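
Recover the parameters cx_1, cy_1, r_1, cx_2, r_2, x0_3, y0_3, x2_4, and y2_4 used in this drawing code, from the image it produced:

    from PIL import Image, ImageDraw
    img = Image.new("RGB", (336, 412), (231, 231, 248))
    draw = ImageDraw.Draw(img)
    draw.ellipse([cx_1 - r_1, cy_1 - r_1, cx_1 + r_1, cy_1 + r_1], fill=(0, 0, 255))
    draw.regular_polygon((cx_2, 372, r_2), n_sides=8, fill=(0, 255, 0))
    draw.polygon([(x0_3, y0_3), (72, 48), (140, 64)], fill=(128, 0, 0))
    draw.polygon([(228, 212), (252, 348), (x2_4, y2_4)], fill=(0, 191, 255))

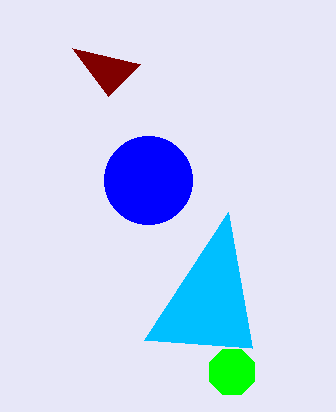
cx_1 = 148
cy_1 = 180
r_1 = 44
cx_2 = 232
r_2 = 24
x0_3 = 108
y0_3 = 96
x2_4 = 144
y2_4 = 340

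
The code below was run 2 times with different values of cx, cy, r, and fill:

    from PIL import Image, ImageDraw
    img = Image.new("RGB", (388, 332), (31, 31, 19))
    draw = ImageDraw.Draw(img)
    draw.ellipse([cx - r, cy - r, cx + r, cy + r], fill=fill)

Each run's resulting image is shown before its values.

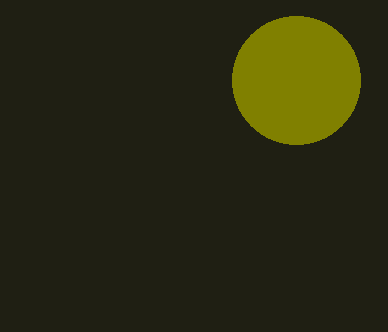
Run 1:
cx = 296, cy = 80, r = 64, fill = 'olive'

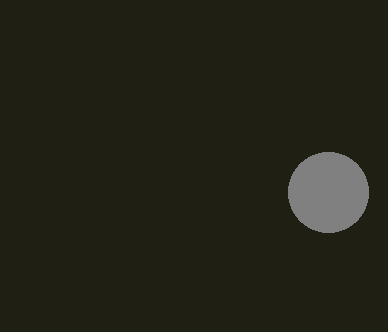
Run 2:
cx = 328, cy = 192, r = 40, fill = 'gray'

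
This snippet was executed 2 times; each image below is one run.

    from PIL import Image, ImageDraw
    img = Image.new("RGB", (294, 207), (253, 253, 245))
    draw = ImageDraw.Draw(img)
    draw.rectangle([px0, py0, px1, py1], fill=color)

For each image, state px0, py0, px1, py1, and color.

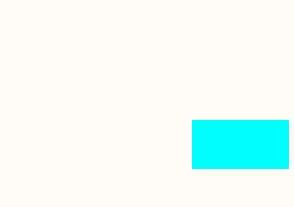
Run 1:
px0 = 192
py0 = 120
px1 = 288
py1 = 168
color = 'cyan'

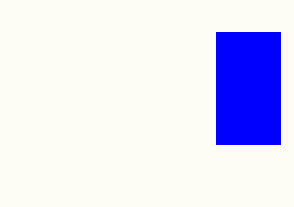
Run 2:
px0 = 216; py0 = 32; px1 = 280; py1 = 144; color = 'blue'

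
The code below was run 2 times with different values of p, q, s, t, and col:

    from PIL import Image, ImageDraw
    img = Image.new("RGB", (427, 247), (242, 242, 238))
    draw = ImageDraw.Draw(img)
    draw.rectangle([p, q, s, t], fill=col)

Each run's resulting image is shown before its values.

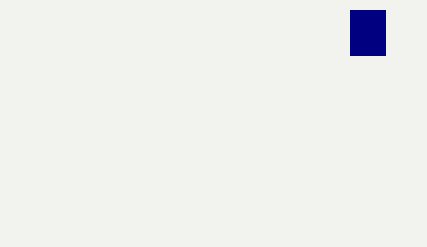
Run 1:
p = 350; q = 10; s = 385; t = 55; col = 'navy'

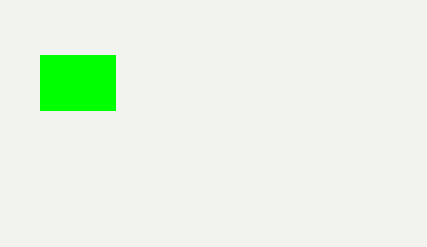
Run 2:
p = 40, q = 55, s = 115, t = 110, col = 'lime'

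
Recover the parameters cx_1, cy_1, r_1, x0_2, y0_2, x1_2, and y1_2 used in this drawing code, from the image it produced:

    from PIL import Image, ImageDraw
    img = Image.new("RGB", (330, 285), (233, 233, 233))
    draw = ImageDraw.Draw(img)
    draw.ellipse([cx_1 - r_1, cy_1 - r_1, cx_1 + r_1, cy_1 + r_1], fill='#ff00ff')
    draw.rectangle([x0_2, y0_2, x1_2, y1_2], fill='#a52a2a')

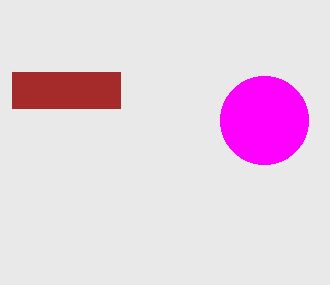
cx_1 = 264; cy_1 = 120; r_1 = 44; x0_2 = 12; y0_2 = 72; x1_2 = 120; y1_2 = 108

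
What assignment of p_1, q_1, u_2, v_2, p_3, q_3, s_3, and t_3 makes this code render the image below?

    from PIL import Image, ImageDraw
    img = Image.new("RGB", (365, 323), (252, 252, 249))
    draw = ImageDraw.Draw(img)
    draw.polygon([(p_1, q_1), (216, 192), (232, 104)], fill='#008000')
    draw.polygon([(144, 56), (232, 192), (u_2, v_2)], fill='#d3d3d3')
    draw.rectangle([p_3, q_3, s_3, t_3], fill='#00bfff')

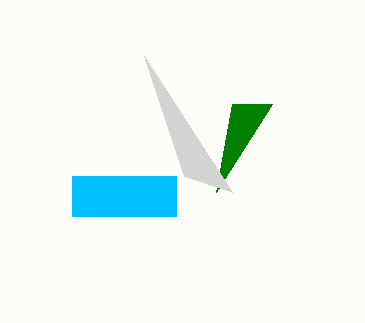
p_1 = 272
q_1 = 104
u_2 = 184
v_2 = 176
p_3 = 72
q_3 = 176
s_3 = 176
t_3 = 216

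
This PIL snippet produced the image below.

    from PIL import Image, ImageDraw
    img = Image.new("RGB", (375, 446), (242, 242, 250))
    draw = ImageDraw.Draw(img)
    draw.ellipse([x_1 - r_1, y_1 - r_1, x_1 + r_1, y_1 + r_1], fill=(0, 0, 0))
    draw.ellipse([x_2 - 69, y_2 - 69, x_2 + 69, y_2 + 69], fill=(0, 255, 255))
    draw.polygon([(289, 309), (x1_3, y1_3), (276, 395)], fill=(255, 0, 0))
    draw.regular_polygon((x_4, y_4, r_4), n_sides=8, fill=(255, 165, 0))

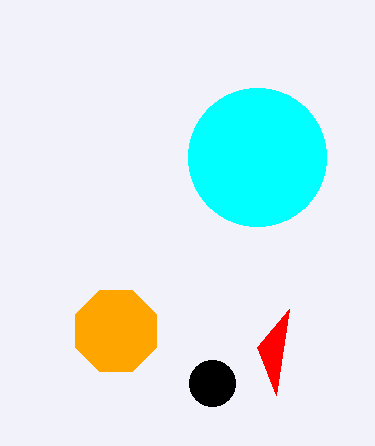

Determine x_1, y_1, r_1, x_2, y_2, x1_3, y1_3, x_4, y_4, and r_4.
x_1 = 212
y_1 = 383
r_1 = 23
x_2 = 257
y_2 = 157
x1_3 = 257
y1_3 = 347
x_4 = 116
y_4 = 331
r_4 = 44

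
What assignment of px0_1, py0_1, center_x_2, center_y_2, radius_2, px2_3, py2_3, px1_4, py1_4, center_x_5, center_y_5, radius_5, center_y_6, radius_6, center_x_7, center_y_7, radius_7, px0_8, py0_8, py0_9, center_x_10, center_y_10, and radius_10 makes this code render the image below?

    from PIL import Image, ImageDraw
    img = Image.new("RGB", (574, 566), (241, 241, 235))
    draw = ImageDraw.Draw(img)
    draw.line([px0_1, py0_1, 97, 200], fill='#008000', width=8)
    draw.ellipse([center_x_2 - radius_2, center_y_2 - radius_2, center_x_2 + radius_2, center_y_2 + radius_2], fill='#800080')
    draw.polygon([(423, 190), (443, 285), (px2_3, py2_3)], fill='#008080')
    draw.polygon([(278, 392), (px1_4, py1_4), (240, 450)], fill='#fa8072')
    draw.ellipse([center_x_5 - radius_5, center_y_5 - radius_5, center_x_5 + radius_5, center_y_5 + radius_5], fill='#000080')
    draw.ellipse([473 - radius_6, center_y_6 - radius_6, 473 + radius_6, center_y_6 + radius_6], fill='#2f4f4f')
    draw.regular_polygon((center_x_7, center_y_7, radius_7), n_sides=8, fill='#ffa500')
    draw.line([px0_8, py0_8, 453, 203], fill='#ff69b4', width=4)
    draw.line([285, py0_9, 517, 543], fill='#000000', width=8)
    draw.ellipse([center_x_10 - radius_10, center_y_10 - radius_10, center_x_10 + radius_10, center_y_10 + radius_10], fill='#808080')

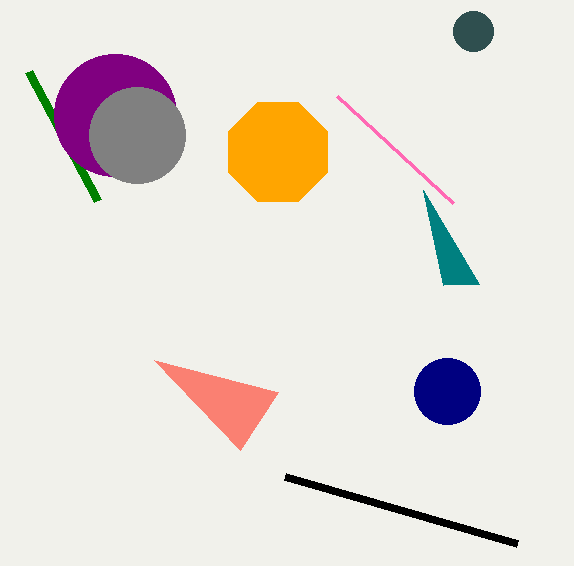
px0_1 = 28; py0_1 = 71; center_x_2 = 115; center_y_2 = 115; radius_2 = 61; px2_3 = 479; py2_3 = 284; px1_4 = 154; py1_4 = 360; center_x_5 = 447; center_y_5 = 391; radius_5 = 33; center_y_6 = 31; radius_6 = 20; center_x_7 = 278; center_y_7 = 152; radius_7 = 54; px0_8 = 337; py0_8 = 96; py0_9 = 476; center_x_10 = 137; center_y_10 = 135; radius_10 = 48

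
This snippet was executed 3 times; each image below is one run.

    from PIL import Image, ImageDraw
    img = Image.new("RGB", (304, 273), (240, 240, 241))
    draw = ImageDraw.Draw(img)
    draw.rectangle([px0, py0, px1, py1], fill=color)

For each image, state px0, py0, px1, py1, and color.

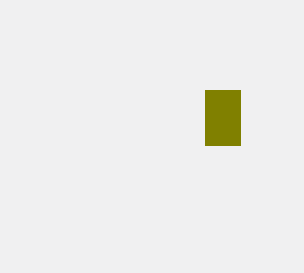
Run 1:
px0 = 205; py0 = 90; px1 = 240; py1 = 145; color = 'olive'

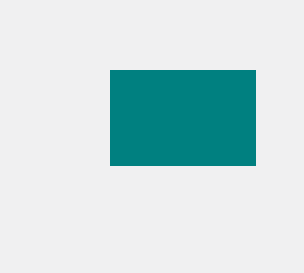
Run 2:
px0 = 110
py0 = 70
px1 = 255
py1 = 165
color = 'teal'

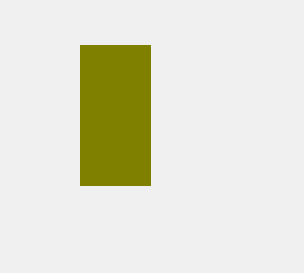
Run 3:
px0 = 80, py0 = 45, px1 = 150, py1 = 185, color = 'olive'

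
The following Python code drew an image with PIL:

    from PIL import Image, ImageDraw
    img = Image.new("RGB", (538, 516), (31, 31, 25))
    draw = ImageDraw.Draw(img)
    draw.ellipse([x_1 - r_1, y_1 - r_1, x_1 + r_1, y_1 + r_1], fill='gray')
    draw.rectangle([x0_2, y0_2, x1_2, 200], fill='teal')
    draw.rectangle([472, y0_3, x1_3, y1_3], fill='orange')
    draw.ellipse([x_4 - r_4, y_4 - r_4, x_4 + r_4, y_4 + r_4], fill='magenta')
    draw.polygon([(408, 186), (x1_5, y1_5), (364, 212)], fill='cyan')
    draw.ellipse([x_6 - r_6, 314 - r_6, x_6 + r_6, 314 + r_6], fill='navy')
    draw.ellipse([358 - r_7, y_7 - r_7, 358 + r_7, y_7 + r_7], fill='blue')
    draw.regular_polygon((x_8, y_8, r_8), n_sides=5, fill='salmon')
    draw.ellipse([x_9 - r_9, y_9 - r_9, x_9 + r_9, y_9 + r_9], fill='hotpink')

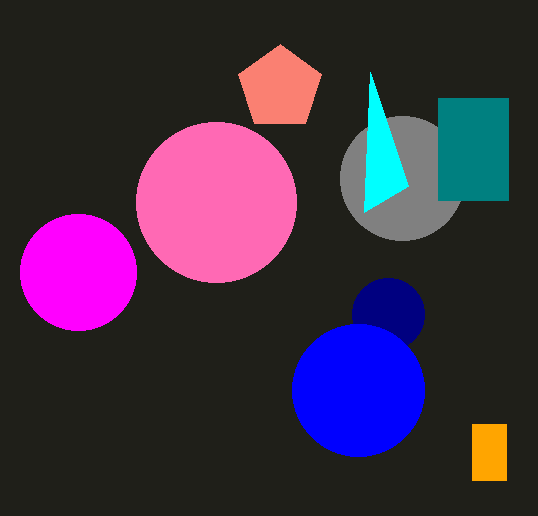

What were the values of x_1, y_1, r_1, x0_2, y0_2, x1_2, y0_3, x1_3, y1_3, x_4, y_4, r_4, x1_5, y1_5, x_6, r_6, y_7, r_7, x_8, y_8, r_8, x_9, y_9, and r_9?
x_1 = 402, y_1 = 178, r_1 = 62, x0_2 = 438, y0_2 = 98, x1_2 = 508, y0_3 = 424, x1_3 = 506, y1_3 = 480, x_4 = 78, y_4 = 272, r_4 = 58, x1_5 = 370, y1_5 = 72, x_6 = 388, r_6 = 36, y_7 = 390, r_7 = 66, x_8 = 280, y_8 = 88, r_8 = 44, x_9 = 216, y_9 = 202, r_9 = 80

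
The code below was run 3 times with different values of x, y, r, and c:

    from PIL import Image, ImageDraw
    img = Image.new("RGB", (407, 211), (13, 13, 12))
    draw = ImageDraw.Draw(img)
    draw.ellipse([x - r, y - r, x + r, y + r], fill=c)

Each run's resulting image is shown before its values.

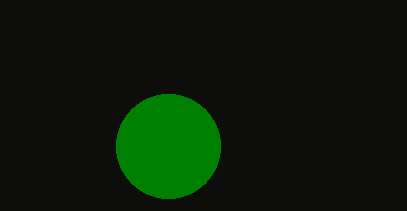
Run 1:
x = 168; y = 146; r = 52; c = 'green'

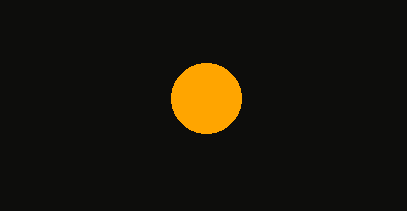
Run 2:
x = 206; y = 98; r = 35; c = 'orange'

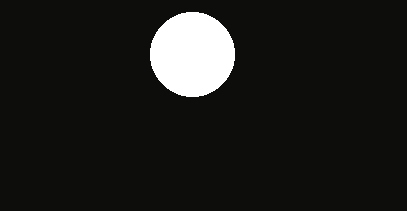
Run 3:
x = 192
y = 54
r = 42
c = 'white'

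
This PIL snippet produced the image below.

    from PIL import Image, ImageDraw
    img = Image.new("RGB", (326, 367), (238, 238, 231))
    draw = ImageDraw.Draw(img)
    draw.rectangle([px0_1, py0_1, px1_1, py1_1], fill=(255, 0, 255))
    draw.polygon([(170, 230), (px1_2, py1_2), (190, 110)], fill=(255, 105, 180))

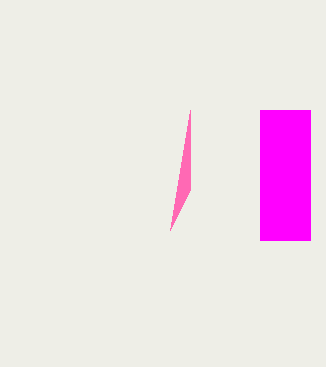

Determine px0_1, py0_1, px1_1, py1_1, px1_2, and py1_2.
px0_1 = 260, py0_1 = 110, px1_1 = 310, py1_1 = 240, px1_2 = 190, py1_2 = 190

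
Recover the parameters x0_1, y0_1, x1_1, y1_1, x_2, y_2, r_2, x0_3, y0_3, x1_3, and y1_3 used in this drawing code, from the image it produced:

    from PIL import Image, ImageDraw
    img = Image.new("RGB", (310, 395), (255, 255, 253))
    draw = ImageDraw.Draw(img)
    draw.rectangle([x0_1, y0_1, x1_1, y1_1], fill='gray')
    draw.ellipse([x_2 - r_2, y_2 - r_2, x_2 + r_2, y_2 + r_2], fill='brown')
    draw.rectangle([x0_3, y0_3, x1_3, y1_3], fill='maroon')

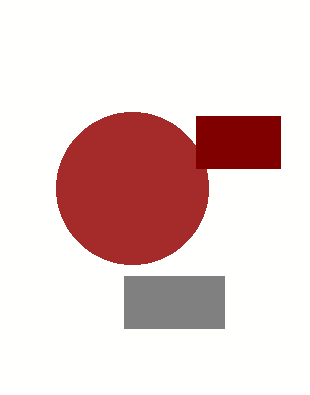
x0_1 = 124
y0_1 = 276
x1_1 = 224
y1_1 = 328
x_2 = 132
y_2 = 188
r_2 = 76
x0_3 = 196
y0_3 = 116
x1_3 = 280
y1_3 = 168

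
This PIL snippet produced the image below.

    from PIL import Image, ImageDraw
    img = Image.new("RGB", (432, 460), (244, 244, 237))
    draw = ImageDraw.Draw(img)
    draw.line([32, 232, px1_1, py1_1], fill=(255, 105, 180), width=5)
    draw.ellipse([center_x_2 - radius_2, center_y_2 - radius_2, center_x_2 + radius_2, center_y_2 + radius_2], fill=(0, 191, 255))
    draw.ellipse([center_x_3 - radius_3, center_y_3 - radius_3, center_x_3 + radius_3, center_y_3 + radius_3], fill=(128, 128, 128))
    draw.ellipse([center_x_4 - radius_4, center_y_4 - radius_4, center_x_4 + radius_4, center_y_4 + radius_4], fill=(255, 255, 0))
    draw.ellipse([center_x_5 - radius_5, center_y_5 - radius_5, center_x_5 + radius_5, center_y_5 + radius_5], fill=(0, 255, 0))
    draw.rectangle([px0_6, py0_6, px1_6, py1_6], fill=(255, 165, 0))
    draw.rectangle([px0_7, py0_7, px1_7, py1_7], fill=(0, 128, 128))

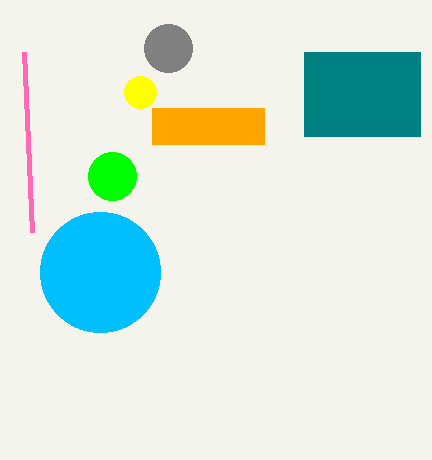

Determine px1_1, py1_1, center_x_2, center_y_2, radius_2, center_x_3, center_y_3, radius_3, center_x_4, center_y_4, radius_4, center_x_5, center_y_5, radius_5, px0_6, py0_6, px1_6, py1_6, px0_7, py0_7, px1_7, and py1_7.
px1_1 = 24; py1_1 = 52; center_x_2 = 100; center_y_2 = 272; radius_2 = 60; center_x_3 = 168; center_y_3 = 48; radius_3 = 24; center_x_4 = 140; center_y_4 = 92; radius_4 = 16; center_x_5 = 112; center_y_5 = 176; radius_5 = 24; px0_6 = 152; py0_6 = 108; px1_6 = 264; py1_6 = 144; px0_7 = 304; py0_7 = 52; px1_7 = 420; py1_7 = 136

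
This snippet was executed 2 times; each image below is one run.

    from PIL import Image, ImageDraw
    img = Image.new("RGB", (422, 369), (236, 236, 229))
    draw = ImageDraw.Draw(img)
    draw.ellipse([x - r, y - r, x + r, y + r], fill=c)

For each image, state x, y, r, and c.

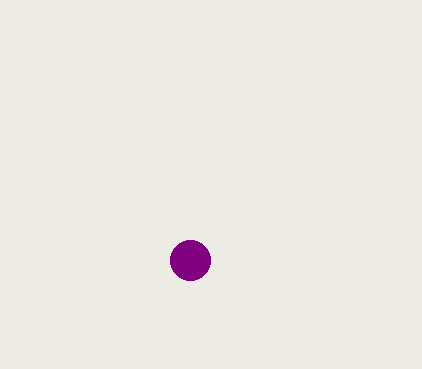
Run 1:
x = 190, y = 260, r = 20, c = 'purple'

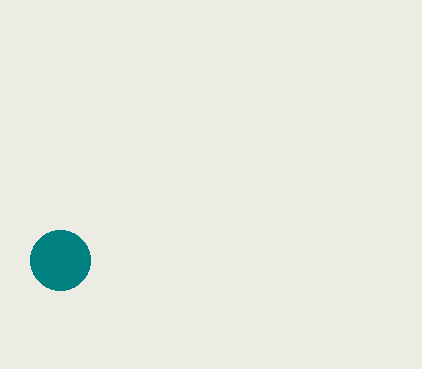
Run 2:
x = 60, y = 260, r = 30, c = 'teal'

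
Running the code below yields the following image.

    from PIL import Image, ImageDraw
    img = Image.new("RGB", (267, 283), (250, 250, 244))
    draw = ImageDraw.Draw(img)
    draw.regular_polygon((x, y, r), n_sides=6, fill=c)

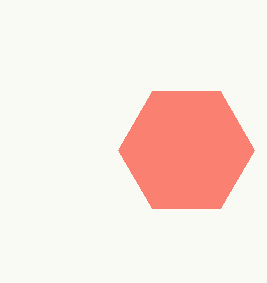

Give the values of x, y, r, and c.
x = 186
y = 150
r = 68
c = 'salmon'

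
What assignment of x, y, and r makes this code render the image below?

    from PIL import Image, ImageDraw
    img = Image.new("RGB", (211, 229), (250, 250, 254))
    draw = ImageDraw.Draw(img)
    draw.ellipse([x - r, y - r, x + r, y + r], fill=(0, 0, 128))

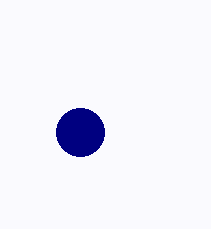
x = 80
y = 132
r = 24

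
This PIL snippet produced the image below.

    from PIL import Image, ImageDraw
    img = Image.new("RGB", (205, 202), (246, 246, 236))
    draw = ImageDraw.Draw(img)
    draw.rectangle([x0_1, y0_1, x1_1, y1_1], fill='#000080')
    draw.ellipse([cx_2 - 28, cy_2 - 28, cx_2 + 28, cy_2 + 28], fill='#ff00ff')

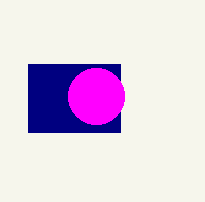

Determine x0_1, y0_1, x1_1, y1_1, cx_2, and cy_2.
x0_1 = 28; y0_1 = 64; x1_1 = 120; y1_1 = 132; cx_2 = 96; cy_2 = 96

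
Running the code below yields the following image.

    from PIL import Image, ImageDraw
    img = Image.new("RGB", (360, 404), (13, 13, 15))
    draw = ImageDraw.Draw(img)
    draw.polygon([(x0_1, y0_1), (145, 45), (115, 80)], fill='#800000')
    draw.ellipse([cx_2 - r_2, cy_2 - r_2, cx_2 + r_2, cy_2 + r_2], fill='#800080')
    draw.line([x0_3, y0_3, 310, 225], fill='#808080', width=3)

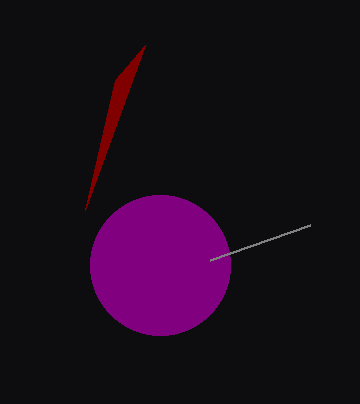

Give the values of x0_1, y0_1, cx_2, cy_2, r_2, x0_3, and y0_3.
x0_1 = 85; y0_1 = 210; cx_2 = 160; cy_2 = 265; r_2 = 70; x0_3 = 210; y0_3 = 260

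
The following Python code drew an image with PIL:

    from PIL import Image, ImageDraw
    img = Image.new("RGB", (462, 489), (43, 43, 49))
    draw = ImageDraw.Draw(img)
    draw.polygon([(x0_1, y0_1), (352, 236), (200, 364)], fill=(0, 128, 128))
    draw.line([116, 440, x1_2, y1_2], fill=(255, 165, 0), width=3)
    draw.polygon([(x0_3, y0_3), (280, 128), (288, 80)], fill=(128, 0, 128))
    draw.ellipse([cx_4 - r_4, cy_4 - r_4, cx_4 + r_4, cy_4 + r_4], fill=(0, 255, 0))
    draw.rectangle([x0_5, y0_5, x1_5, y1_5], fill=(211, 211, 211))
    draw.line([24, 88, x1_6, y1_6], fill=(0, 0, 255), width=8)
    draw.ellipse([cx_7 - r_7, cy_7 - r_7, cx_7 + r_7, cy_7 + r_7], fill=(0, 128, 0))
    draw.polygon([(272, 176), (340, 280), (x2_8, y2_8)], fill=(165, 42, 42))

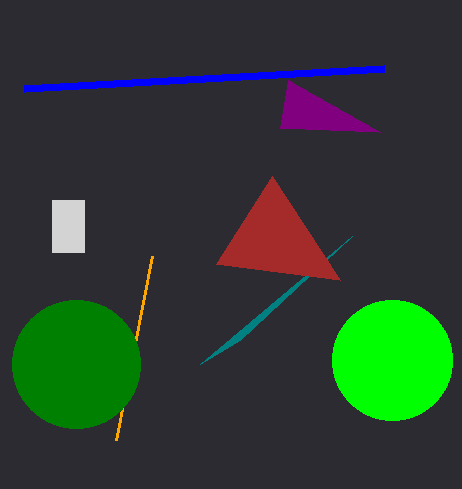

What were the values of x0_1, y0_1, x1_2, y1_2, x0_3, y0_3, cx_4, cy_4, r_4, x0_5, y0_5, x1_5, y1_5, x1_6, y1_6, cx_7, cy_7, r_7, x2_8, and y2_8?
x0_1 = 240
y0_1 = 340
x1_2 = 152
y1_2 = 256
x0_3 = 380
y0_3 = 132
cx_4 = 392
cy_4 = 360
r_4 = 60
x0_5 = 52
y0_5 = 200
x1_5 = 84
y1_5 = 252
x1_6 = 384
y1_6 = 68
cx_7 = 76
cy_7 = 364
r_7 = 64
x2_8 = 216
y2_8 = 264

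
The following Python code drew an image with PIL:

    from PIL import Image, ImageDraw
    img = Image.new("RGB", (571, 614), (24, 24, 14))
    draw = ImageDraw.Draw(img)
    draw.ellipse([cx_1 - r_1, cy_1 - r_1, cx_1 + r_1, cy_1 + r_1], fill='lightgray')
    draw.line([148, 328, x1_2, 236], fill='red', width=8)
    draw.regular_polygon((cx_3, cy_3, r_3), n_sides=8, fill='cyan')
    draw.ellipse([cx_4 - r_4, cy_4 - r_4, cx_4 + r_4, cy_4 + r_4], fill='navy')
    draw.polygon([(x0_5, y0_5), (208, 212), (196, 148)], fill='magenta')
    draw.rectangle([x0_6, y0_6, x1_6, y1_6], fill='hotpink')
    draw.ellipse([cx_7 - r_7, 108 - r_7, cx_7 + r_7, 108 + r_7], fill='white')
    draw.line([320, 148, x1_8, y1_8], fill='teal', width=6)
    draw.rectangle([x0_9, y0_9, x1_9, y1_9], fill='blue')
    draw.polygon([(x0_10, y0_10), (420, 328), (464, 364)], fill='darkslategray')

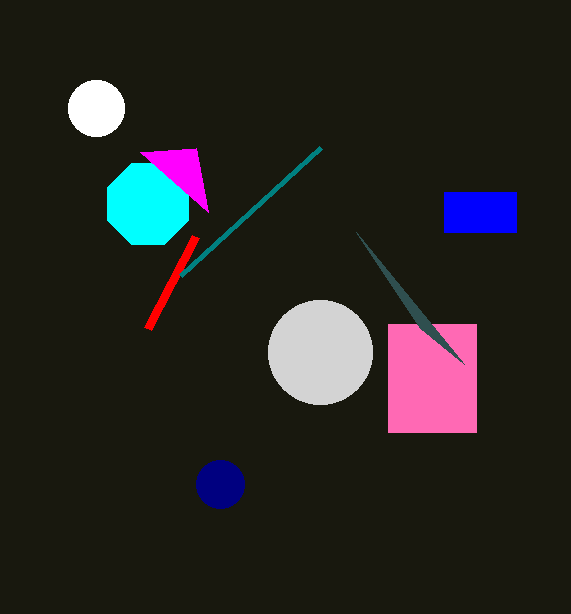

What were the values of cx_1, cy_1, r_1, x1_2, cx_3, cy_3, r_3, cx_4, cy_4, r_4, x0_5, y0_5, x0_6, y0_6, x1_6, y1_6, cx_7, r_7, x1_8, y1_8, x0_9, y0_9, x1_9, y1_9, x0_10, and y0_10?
cx_1 = 320
cy_1 = 352
r_1 = 52
x1_2 = 196
cx_3 = 148
cy_3 = 204
r_3 = 44
cx_4 = 220
cy_4 = 484
r_4 = 24
x0_5 = 140
y0_5 = 152
x0_6 = 388
y0_6 = 324
x1_6 = 476
y1_6 = 432
cx_7 = 96
r_7 = 28
x1_8 = 180
y1_8 = 276
x0_9 = 444
y0_9 = 192
x1_9 = 516
y1_9 = 232
x0_10 = 356
y0_10 = 232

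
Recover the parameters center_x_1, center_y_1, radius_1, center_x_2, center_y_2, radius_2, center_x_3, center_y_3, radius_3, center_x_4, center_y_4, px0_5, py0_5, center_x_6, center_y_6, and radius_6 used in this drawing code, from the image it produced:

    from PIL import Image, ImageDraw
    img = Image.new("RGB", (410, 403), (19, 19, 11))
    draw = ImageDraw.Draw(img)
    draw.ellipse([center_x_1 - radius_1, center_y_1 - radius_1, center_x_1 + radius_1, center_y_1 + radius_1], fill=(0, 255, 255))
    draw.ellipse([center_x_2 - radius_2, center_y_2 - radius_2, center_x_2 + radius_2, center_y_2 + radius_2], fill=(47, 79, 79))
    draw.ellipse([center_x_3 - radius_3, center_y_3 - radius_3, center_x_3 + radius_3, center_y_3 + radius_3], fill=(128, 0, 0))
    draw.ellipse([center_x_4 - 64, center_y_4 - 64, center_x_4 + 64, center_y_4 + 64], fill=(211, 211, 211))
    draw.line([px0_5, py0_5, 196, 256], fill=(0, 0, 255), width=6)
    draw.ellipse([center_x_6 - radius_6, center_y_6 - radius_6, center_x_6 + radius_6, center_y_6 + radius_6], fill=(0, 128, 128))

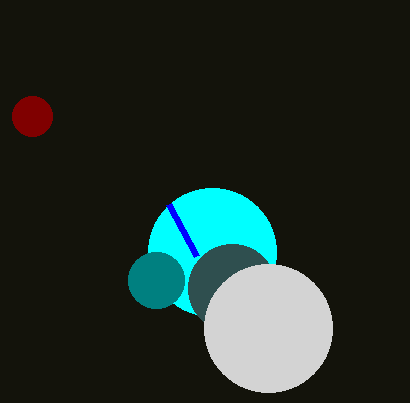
center_x_1 = 212, center_y_1 = 252, radius_1 = 64, center_x_2 = 232, center_y_2 = 288, radius_2 = 44, center_x_3 = 32, center_y_3 = 116, radius_3 = 20, center_x_4 = 268, center_y_4 = 328, px0_5 = 168, py0_5 = 204, center_x_6 = 156, center_y_6 = 280, radius_6 = 28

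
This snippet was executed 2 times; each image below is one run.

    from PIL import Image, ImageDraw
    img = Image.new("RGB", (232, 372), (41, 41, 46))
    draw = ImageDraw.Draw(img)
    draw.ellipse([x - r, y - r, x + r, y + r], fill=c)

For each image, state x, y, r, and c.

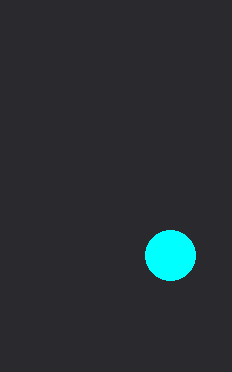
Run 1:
x = 170, y = 255, r = 25, c = 'cyan'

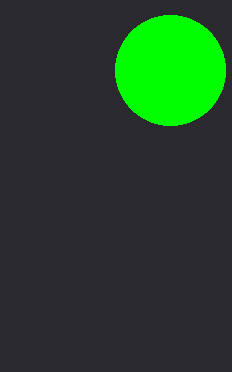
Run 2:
x = 170; y = 70; r = 55; c = 'lime'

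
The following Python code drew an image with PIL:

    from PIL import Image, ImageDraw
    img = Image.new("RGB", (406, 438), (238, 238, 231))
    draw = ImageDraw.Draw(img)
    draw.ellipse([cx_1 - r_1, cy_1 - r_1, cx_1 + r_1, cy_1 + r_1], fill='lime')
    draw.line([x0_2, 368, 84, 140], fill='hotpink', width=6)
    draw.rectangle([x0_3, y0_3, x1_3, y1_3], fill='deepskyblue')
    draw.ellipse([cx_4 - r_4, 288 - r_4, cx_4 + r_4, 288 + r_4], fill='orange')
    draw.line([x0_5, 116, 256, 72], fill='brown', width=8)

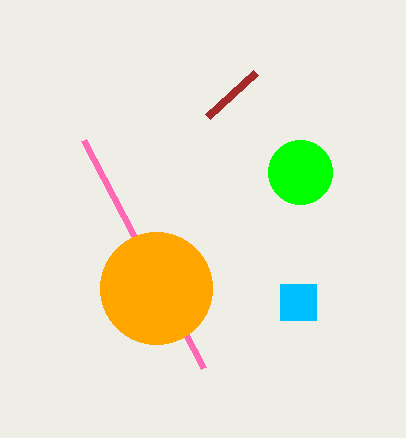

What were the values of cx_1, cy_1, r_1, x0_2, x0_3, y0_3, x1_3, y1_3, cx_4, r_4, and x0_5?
cx_1 = 300
cy_1 = 172
r_1 = 32
x0_2 = 204
x0_3 = 280
y0_3 = 284
x1_3 = 316
y1_3 = 320
cx_4 = 156
r_4 = 56
x0_5 = 208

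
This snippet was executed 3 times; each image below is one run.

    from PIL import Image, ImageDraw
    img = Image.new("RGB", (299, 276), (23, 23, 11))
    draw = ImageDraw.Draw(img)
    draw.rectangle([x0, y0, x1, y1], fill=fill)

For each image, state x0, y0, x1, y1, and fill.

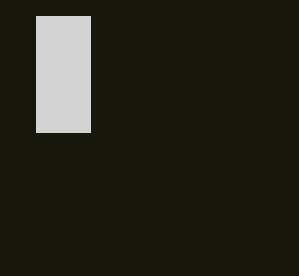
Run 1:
x0 = 36; y0 = 16; x1 = 90; y1 = 132; fill = 'lightgray'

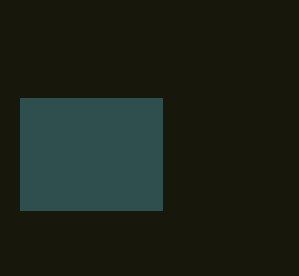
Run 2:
x0 = 20
y0 = 98
x1 = 162
y1 = 210
fill = 'darkslategray'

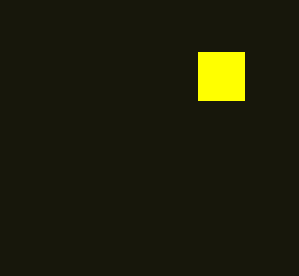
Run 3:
x0 = 198; y0 = 52; x1 = 244; y1 = 100; fill = 'yellow'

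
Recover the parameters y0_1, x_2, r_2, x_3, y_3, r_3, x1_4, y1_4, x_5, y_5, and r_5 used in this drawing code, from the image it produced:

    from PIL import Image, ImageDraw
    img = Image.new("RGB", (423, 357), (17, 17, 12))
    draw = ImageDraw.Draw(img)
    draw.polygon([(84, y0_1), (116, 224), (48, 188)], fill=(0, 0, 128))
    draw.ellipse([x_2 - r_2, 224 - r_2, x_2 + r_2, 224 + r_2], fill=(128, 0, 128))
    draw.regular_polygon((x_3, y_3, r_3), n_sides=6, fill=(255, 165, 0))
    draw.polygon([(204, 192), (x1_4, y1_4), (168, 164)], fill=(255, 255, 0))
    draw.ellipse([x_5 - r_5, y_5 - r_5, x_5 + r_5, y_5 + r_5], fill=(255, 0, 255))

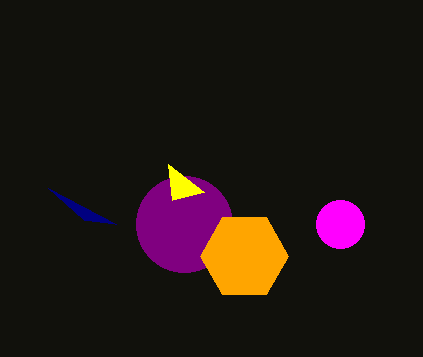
y0_1 = 220, x_2 = 184, r_2 = 48, x_3 = 244, y_3 = 256, r_3 = 44, x1_4 = 172, y1_4 = 200, x_5 = 340, y_5 = 224, r_5 = 24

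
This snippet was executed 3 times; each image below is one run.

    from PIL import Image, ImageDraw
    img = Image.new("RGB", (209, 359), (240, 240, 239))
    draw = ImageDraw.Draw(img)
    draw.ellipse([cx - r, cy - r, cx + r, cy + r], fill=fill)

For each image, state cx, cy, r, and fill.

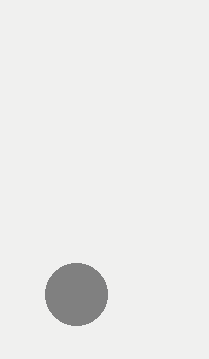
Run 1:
cx = 76; cy = 294; r = 31; fill = 'gray'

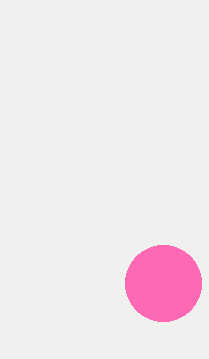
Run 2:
cx = 163, cy = 283, r = 38, fill = 'hotpink'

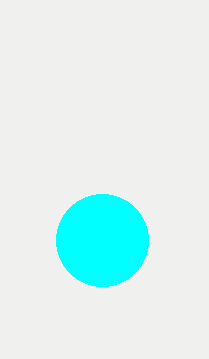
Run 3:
cx = 102; cy = 240; r = 46; fill = 'cyan'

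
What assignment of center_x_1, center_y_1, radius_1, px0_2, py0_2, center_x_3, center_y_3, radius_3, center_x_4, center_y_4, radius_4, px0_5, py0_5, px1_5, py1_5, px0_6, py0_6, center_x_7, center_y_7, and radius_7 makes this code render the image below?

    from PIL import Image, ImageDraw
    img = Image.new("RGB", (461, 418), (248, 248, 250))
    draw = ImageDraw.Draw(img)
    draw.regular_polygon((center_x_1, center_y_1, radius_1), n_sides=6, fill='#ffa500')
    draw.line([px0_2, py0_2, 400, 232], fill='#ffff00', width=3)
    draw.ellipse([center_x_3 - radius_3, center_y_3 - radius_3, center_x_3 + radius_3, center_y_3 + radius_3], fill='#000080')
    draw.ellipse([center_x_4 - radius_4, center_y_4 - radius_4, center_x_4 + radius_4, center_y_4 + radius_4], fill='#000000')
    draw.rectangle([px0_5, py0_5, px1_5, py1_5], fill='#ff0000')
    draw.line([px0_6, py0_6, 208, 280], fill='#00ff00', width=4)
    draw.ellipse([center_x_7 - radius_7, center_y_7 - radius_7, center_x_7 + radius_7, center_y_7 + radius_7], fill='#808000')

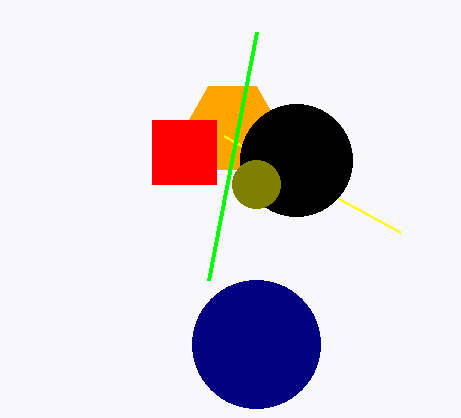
center_x_1 = 232
center_y_1 = 128
radius_1 = 48
px0_2 = 224
py0_2 = 136
center_x_3 = 256
center_y_3 = 344
radius_3 = 64
center_x_4 = 296
center_y_4 = 160
radius_4 = 56
px0_5 = 152
py0_5 = 120
px1_5 = 216
py1_5 = 184
px0_6 = 256
py0_6 = 32
center_x_7 = 256
center_y_7 = 184
radius_7 = 24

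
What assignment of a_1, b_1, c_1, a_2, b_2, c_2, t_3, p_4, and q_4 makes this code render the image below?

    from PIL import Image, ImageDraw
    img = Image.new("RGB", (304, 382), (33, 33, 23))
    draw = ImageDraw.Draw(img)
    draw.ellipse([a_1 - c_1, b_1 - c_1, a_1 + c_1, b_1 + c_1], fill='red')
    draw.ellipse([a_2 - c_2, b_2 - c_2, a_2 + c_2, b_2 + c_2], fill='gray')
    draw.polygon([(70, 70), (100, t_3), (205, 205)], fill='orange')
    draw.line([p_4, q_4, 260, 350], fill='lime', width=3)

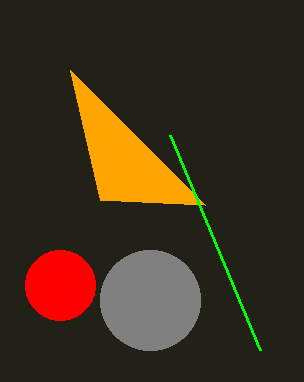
a_1 = 60; b_1 = 285; c_1 = 35; a_2 = 150; b_2 = 300; c_2 = 50; t_3 = 200; p_4 = 170; q_4 = 135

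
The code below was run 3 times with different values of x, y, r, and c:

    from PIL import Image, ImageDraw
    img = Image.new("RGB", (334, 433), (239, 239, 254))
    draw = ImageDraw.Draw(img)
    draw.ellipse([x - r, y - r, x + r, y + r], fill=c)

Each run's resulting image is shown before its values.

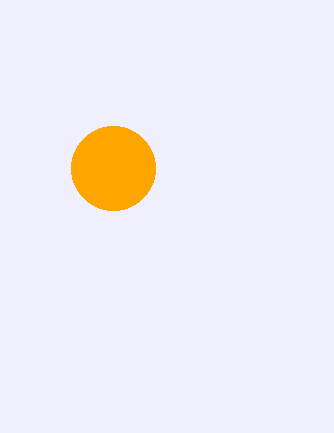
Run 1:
x = 113; y = 168; r = 42; c = 'orange'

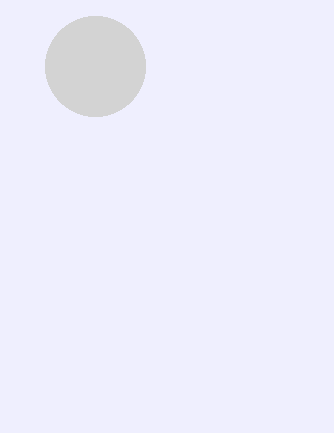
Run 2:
x = 95
y = 66
r = 50
c = 'lightgray'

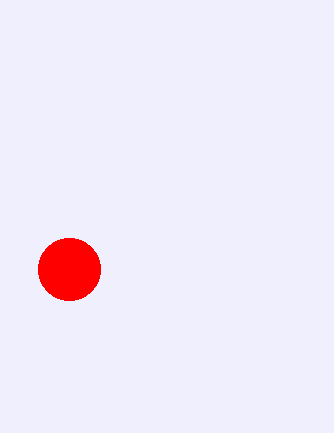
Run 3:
x = 69, y = 269, r = 31, c = 'red'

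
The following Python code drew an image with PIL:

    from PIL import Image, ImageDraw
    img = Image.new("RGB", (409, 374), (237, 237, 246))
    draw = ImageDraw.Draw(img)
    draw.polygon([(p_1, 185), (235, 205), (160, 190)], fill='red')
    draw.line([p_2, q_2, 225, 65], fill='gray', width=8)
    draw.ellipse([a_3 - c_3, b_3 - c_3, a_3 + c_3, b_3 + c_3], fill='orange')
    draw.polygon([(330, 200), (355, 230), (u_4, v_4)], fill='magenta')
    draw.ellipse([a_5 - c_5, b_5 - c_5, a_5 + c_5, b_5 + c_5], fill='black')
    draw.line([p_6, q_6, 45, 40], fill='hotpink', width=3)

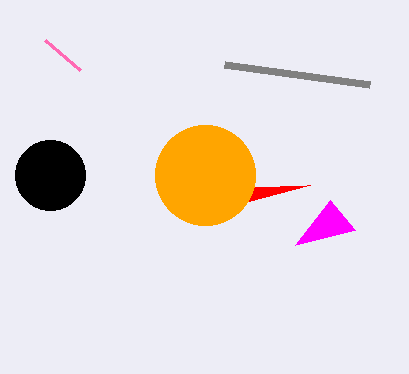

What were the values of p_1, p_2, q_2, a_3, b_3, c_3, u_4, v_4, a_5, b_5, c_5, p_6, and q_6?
p_1 = 310
p_2 = 370
q_2 = 85
a_3 = 205
b_3 = 175
c_3 = 50
u_4 = 295
v_4 = 245
a_5 = 50
b_5 = 175
c_5 = 35
p_6 = 80
q_6 = 70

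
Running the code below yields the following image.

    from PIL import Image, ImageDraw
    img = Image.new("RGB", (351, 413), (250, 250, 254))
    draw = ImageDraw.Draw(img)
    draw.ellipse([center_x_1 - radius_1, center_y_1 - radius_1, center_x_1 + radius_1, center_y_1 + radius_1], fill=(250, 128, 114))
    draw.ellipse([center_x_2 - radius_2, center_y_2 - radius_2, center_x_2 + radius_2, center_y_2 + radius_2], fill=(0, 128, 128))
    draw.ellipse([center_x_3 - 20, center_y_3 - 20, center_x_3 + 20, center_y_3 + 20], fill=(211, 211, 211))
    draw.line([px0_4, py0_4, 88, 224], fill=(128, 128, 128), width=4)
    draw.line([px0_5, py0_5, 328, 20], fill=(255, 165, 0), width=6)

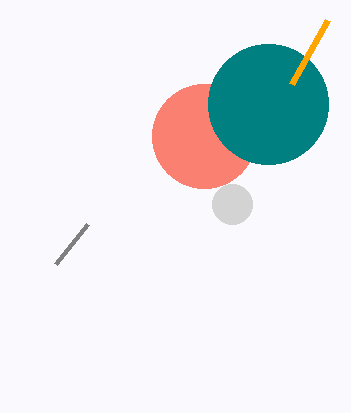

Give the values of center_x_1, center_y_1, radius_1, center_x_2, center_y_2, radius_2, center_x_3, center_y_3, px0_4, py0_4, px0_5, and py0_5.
center_x_1 = 204
center_y_1 = 136
radius_1 = 52
center_x_2 = 268
center_y_2 = 104
radius_2 = 60
center_x_3 = 232
center_y_3 = 204
px0_4 = 56
py0_4 = 264
px0_5 = 292
py0_5 = 84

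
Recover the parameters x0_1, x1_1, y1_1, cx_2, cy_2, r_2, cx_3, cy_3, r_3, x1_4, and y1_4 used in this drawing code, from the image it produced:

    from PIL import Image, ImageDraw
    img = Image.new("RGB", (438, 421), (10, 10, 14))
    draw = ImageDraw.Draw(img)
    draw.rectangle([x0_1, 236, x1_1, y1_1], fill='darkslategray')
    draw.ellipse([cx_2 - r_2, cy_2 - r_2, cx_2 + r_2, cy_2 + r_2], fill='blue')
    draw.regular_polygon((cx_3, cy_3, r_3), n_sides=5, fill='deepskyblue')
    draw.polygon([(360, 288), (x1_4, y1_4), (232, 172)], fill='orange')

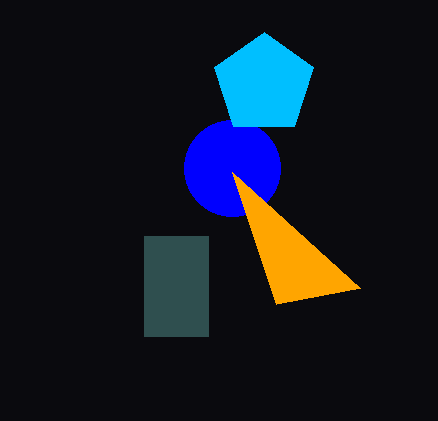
x0_1 = 144, x1_1 = 208, y1_1 = 336, cx_2 = 232, cy_2 = 168, r_2 = 48, cx_3 = 264, cy_3 = 84, r_3 = 52, x1_4 = 276, y1_4 = 304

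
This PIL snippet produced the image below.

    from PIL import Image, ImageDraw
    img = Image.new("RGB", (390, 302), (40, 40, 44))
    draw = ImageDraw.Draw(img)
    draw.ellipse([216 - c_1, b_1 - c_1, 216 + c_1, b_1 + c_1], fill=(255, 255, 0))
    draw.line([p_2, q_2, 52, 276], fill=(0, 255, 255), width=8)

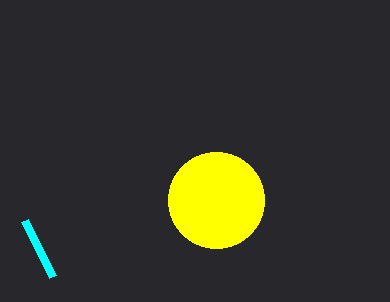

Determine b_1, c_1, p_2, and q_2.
b_1 = 200
c_1 = 48
p_2 = 24
q_2 = 220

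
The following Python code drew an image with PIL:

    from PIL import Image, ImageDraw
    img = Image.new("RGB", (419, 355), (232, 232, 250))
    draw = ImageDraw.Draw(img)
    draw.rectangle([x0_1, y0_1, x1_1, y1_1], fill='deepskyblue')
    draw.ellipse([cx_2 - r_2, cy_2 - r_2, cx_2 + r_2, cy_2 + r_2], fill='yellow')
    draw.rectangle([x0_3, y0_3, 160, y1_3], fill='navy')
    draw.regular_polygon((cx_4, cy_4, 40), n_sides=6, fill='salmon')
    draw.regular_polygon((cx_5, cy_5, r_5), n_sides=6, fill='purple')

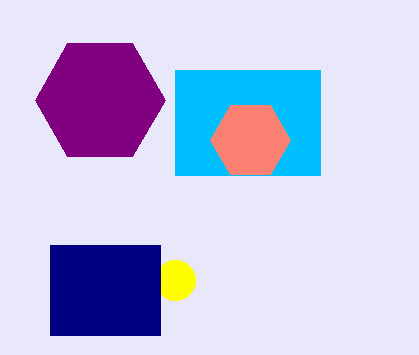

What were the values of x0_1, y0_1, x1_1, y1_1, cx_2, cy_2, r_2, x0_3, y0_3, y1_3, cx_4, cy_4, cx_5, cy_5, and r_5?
x0_1 = 175; y0_1 = 70; x1_1 = 320; y1_1 = 175; cx_2 = 175; cy_2 = 280; r_2 = 20; x0_3 = 50; y0_3 = 245; y1_3 = 335; cx_4 = 250; cy_4 = 140; cx_5 = 100; cy_5 = 100; r_5 = 65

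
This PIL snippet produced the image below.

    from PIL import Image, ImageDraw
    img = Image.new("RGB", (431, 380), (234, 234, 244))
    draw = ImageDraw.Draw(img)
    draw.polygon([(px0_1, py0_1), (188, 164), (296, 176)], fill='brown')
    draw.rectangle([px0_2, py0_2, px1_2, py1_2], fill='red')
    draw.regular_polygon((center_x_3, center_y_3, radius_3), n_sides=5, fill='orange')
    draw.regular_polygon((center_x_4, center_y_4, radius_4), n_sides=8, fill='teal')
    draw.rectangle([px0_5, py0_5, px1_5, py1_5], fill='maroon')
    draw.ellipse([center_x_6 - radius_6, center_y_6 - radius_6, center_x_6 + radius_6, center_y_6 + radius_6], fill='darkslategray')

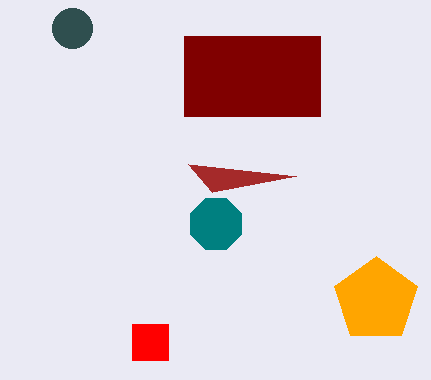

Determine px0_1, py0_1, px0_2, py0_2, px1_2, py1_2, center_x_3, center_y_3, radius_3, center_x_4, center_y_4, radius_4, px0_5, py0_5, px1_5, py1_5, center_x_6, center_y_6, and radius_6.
px0_1 = 212, py0_1 = 192, px0_2 = 132, py0_2 = 324, px1_2 = 168, py1_2 = 360, center_x_3 = 376, center_y_3 = 300, radius_3 = 44, center_x_4 = 216, center_y_4 = 224, radius_4 = 28, px0_5 = 184, py0_5 = 36, px1_5 = 320, py1_5 = 116, center_x_6 = 72, center_y_6 = 28, radius_6 = 20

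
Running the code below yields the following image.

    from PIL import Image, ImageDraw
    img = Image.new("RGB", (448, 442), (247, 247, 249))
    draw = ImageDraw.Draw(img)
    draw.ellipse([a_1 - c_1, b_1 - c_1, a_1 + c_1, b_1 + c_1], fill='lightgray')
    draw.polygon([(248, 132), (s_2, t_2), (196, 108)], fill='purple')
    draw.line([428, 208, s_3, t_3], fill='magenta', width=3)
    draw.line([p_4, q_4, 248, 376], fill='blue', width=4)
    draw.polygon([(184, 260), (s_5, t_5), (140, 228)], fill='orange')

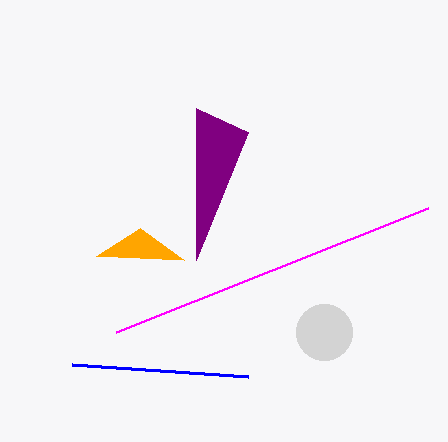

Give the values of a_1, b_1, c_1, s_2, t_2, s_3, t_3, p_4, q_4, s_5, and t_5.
a_1 = 324, b_1 = 332, c_1 = 28, s_2 = 196, t_2 = 260, s_3 = 116, t_3 = 332, p_4 = 72, q_4 = 364, s_5 = 96, t_5 = 256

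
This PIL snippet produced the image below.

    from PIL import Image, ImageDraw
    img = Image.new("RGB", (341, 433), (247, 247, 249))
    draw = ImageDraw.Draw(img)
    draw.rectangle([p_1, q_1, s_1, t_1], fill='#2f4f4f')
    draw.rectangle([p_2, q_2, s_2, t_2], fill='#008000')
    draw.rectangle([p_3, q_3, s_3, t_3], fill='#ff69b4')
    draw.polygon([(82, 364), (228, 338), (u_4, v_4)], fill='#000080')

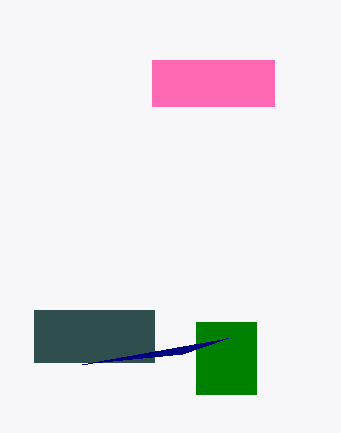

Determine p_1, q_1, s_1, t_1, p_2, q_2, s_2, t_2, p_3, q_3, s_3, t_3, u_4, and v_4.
p_1 = 34, q_1 = 310, s_1 = 154, t_1 = 362, p_2 = 196, q_2 = 322, s_2 = 256, t_2 = 394, p_3 = 152, q_3 = 60, s_3 = 274, t_3 = 106, u_4 = 182, v_4 = 354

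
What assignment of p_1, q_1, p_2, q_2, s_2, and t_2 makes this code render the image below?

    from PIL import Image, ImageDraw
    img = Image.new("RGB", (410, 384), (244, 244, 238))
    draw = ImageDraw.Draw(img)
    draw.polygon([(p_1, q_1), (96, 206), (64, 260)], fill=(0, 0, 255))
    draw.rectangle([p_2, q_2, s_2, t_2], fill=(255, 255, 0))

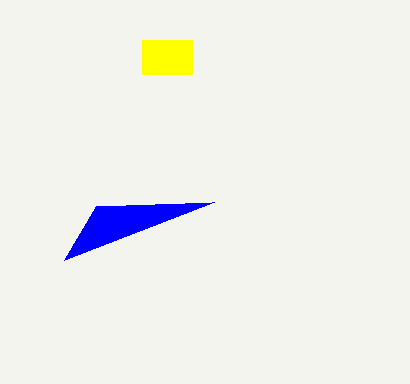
p_1 = 214, q_1 = 202, p_2 = 142, q_2 = 40, s_2 = 192, t_2 = 74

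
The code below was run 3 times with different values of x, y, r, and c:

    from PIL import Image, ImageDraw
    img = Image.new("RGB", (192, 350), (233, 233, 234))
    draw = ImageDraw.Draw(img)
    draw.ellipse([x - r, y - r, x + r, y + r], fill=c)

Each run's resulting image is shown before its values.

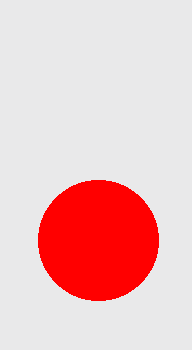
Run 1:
x = 98, y = 240, r = 60, c = 'red'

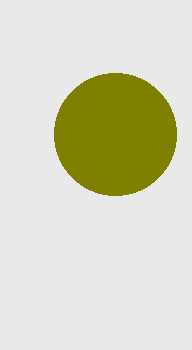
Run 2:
x = 115, y = 134, r = 61, c = 'olive'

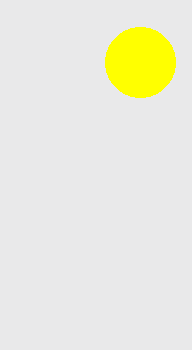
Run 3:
x = 140
y = 62
r = 35
c = 'yellow'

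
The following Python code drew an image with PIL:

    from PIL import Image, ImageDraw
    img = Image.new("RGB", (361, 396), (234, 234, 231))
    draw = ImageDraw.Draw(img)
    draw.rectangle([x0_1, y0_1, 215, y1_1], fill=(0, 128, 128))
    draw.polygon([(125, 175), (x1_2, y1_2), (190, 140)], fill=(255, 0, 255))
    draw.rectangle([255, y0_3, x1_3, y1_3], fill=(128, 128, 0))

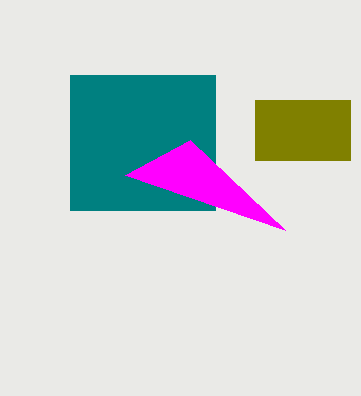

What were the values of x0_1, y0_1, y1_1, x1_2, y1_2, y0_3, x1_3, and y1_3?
x0_1 = 70, y0_1 = 75, y1_1 = 210, x1_2 = 285, y1_2 = 230, y0_3 = 100, x1_3 = 350, y1_3 = 160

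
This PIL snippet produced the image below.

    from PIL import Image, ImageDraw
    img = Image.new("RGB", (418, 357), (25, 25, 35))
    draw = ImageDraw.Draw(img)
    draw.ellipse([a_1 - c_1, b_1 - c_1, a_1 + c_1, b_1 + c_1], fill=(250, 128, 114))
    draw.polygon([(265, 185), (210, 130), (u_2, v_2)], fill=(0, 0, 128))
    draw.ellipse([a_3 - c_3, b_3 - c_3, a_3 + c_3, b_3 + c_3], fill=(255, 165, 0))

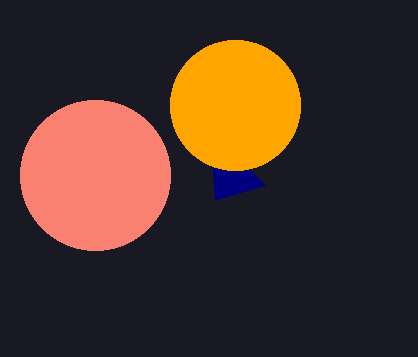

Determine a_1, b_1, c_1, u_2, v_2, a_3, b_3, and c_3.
a_1 = 95
b_1 = 175
c_1 = 75
u_2 = 215
v_2 = 200
a_3 = 235
b_3 = 105
c_3 = 65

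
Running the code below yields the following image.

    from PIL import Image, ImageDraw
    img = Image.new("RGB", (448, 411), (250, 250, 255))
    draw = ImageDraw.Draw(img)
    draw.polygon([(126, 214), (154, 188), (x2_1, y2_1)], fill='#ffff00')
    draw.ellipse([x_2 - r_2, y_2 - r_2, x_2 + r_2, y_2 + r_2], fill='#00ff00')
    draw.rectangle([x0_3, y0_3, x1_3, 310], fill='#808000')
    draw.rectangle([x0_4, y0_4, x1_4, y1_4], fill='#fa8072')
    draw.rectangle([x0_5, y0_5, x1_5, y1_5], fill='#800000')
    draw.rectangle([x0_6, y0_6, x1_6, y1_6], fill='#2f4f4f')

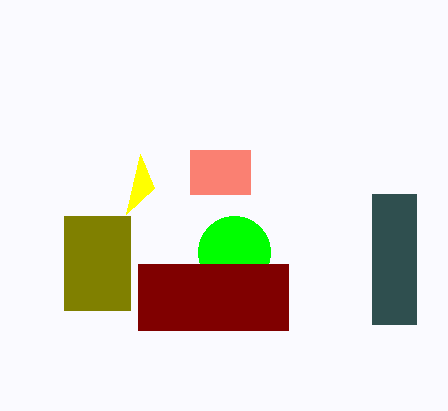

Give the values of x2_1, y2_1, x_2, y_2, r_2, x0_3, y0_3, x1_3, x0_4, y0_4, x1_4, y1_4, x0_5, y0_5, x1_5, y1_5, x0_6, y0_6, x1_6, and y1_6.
x2_1 = 140; y2_1 = 154; x_2 = 234; y_2 = 252; r_2 = 36; x0_3 = 64; y0_3 = 216; x1_3 = 130; x0_4 = 190; y0_4 = 150; x1_4 = 250; y1_4 = 194; x0_5 = 138; y0_5 = 264; x1_5 = 288; y1_5 = 330; x0_6 = 372; y0_6 = 194; x1_6 = 416; y1_6 = 324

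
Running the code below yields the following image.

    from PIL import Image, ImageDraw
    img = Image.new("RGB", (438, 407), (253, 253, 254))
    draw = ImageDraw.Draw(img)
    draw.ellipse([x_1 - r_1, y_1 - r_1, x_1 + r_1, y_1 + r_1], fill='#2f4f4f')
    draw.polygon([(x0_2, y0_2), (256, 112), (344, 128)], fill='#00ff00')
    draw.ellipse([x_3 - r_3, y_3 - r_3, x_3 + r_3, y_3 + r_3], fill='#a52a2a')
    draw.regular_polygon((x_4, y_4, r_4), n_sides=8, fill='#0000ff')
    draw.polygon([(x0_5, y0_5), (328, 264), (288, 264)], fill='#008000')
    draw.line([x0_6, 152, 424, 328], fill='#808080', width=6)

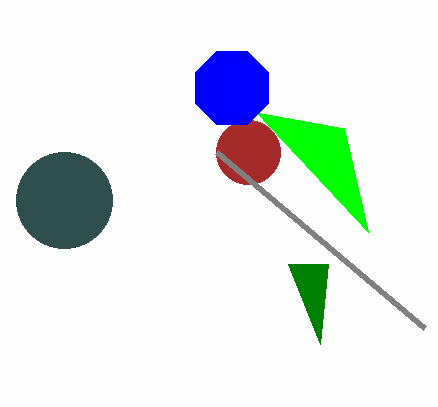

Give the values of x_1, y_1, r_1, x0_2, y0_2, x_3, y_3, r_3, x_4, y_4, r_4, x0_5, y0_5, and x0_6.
x_1 = 64; y_1 = 200; r_1 = 48; x0_2 = 368; y0_2 = 232; x_3 = 248; y_3 = 152; r_3 = 32; x_4 = 232; y_4 = 88; r_4 = 40; x0_5 = 320; y0_5 = 344; x0_6 = 216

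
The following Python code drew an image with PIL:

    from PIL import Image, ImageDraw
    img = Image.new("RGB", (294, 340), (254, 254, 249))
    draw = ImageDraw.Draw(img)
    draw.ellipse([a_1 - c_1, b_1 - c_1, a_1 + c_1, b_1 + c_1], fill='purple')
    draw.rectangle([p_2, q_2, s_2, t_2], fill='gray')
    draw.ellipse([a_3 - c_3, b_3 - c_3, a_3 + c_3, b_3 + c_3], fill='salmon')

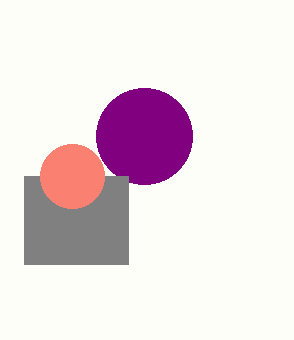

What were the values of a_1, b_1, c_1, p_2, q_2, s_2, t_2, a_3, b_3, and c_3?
a_1 = 144; b_1 = 136; c_1 = 48; p_2 = 24; q_2 = 176; s_2 = 128; t_2 = 264; a_3 = 72; b_3 = 176; c_3 = 32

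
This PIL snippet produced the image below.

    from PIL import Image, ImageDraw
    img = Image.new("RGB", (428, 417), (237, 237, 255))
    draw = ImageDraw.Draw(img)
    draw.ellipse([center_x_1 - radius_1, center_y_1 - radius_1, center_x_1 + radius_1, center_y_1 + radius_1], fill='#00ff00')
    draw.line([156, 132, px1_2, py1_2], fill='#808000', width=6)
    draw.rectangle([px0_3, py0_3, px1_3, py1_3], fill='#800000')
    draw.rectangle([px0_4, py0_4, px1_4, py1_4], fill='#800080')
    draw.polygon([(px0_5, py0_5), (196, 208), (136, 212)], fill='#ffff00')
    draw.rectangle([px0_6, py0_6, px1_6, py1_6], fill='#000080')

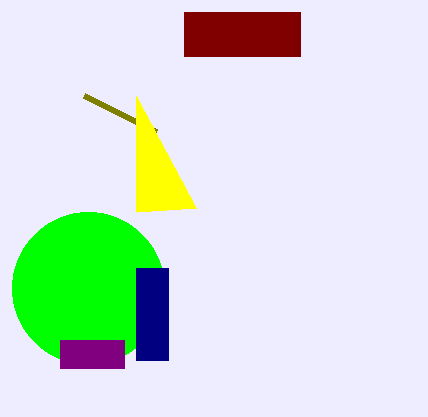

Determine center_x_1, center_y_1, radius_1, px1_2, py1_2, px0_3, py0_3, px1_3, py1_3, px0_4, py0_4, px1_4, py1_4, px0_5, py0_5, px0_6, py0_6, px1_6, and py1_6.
center_x_1 = 88, center_y_1 = 288, radius_1 = 76, px1_2 = 84, py1_2 = 96, px0_3 = 184, py0_3 = 12, px1_3 = 300, py1_3 = 56, px0_4 = 60, py0_4 = 340, px1_4 = 124, py1_4 = 368, px0_5 = 136, py0_5 = 96, px0_6 = 136, py0_6 = 268, px1_6 = 168, py1_6 = 360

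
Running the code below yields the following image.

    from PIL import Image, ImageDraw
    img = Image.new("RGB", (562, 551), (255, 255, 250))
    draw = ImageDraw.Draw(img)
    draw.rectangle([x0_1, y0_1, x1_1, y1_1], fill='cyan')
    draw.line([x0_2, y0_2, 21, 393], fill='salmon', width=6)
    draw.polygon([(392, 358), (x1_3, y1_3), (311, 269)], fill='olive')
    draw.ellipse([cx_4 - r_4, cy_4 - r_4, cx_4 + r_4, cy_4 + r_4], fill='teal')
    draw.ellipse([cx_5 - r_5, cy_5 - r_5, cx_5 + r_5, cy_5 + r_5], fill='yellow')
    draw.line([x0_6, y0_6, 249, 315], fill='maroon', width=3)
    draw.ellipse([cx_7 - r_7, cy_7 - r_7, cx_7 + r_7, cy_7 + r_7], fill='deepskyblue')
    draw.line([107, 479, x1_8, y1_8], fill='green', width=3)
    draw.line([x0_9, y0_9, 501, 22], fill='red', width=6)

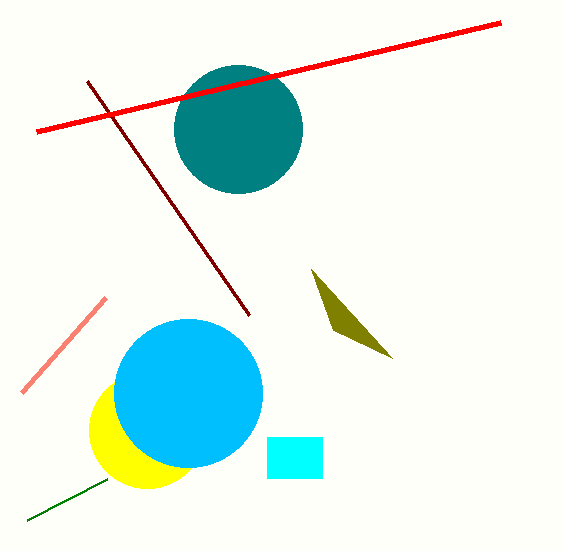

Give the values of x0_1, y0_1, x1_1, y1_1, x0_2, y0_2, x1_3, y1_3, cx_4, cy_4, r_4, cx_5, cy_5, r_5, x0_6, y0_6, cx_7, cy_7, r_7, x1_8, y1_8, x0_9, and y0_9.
x0_1 = 267, y0_1 = 437, x1_1 = 322, y1_1 = 478, x0_2 = 105, y0_2 = 298, x1_3 = 333, y1_3 = 330, cx_4 = 238, cy_4 = 129, r_4 = 64, cx_5 = 147, cy_5 = 430, r_5 = 58, x0_6 = 87, y0_6 = 81, cx_7 = 188, cy_7 = 393, r_7 = 74, x1_8 = 27, y1_8 = 520, x0_9 = 37, y0_9 = 131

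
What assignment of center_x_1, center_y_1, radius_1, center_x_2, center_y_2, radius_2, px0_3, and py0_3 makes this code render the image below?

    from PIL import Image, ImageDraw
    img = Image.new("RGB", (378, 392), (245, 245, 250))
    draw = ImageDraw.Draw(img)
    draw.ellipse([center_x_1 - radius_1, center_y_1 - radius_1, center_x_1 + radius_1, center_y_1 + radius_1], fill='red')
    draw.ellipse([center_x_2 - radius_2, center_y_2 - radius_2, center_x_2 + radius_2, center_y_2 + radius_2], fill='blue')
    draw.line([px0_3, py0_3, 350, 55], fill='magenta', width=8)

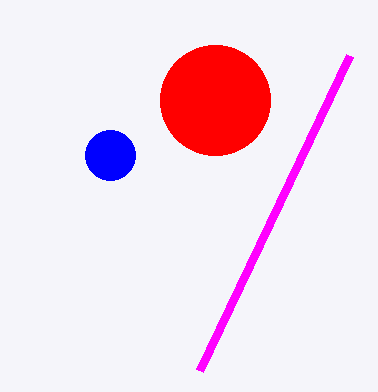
center_x_1 = 215
center_y_1 = 100
radius_1 = 55
center_x_2 = 110
center_y_2 = 155
radius_2 = 25
px0_3 = 200
py0_3 = 370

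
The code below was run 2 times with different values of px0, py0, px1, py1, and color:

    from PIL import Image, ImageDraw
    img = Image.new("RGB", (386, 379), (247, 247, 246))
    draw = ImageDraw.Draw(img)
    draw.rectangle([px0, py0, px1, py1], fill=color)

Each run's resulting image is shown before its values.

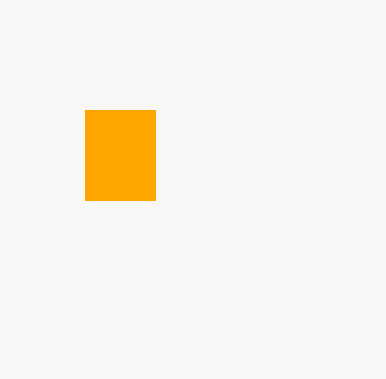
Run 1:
px0 = 85
py0 = 110
px1 = 155
py1 = 200
color = 'orange'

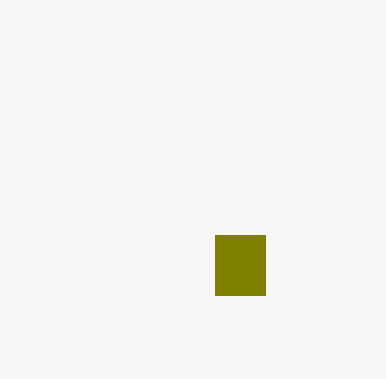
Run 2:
px0 = 215, py0 = 235, px1 = 265, py1 = 295, color = 'olive'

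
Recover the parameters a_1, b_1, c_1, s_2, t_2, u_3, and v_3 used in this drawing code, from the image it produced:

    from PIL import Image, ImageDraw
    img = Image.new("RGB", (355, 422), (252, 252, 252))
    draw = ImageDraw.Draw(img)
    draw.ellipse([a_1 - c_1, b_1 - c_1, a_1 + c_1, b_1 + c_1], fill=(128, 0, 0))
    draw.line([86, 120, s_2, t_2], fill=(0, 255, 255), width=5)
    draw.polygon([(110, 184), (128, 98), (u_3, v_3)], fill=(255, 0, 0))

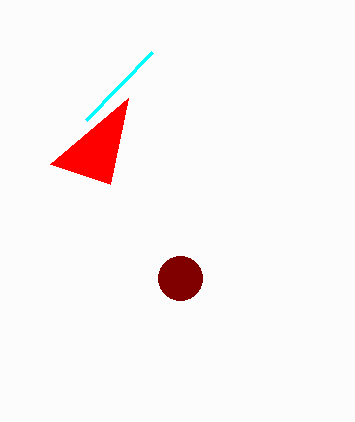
a_1 = 180
b_1 = 278
c_1 = 22
s_2 = 152
t_2 = 52
u_3 = 50
v_3 = 164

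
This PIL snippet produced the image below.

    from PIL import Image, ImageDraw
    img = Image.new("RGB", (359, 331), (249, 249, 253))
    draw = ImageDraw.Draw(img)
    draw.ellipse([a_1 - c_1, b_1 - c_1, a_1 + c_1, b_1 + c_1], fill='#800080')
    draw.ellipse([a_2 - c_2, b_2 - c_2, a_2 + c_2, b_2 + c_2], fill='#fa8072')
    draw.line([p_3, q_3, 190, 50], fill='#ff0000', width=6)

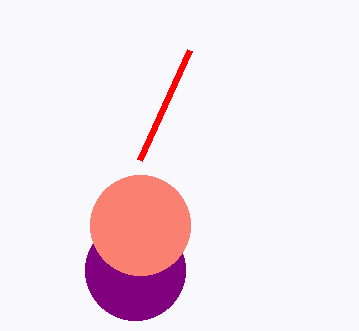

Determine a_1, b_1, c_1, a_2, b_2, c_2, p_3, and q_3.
a_1 = 135; b_1 = 270; c_1 = 50; a_2 = 140; b_2 = 225; c_2 = 50; p_3 = 140; q_3 = 160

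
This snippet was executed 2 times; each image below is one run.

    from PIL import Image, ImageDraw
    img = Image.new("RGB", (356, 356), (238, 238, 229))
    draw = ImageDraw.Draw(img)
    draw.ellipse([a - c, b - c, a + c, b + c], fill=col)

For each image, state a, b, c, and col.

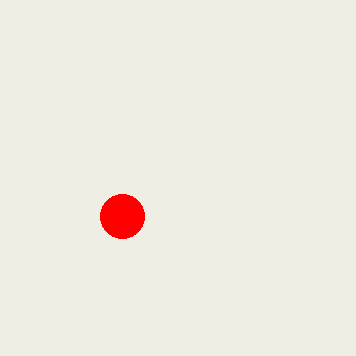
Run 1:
a = 122; b = 216; c = 22; col = 'red'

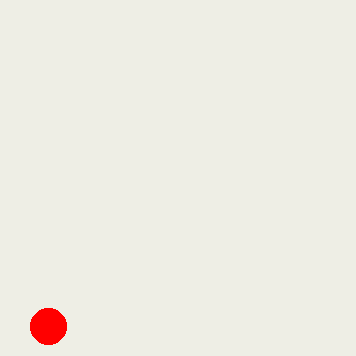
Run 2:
a = 48
b = 326
c = 18
col = 'red'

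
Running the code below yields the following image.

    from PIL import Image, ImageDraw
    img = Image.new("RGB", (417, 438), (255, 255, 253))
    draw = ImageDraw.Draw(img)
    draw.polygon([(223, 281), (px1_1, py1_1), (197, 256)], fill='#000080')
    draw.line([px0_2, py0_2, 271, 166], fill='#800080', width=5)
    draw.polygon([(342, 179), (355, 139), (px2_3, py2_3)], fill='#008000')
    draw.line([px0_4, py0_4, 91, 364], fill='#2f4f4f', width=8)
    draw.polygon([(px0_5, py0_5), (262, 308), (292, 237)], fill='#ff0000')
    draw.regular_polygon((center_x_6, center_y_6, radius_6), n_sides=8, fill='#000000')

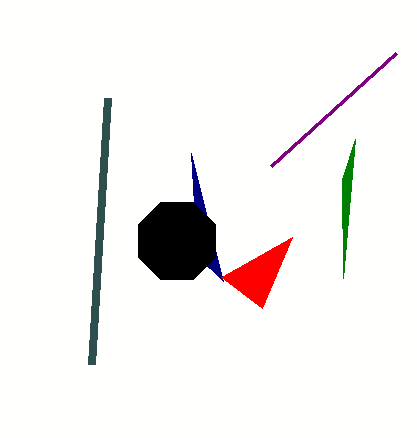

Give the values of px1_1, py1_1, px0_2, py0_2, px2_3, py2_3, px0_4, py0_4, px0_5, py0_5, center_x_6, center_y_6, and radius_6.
px1_1 = 191
py1_1 = 153
px0_2 = 396
py0_2 = 53
px2_3 = 343
py2_3 = 278
px0_4 = 107
py0_4 = 98
px0_5 = 221
py0_5 = 277
center_x_6 = 177
center_y_6 = 241
radius_6 = 42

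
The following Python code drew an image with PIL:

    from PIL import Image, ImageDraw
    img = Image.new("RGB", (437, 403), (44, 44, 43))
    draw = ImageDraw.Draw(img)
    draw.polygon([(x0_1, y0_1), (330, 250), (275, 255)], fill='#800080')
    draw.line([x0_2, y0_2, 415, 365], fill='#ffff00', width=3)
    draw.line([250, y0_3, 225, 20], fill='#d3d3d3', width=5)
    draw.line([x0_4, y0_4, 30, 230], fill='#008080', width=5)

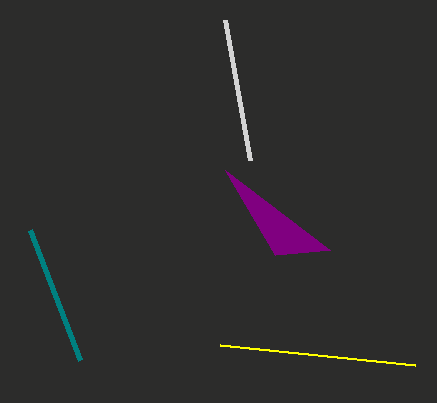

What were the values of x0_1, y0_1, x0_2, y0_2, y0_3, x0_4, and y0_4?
x0_1 = 225
y0_1 = 170
x0_2 = 220
y0_2 = 345
y0_3 = 160
x0_4 = 80
y0_4 = 360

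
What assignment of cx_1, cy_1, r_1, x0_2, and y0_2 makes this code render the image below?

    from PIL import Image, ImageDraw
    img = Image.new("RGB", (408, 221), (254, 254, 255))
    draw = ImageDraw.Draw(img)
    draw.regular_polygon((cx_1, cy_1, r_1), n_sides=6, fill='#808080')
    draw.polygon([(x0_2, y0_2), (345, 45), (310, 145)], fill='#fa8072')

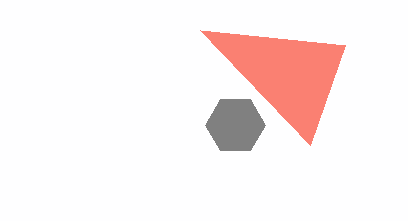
cx_1 = 235, cy_1 = 125, r_1 = 30, x0_2 = 200, y0_2 = 30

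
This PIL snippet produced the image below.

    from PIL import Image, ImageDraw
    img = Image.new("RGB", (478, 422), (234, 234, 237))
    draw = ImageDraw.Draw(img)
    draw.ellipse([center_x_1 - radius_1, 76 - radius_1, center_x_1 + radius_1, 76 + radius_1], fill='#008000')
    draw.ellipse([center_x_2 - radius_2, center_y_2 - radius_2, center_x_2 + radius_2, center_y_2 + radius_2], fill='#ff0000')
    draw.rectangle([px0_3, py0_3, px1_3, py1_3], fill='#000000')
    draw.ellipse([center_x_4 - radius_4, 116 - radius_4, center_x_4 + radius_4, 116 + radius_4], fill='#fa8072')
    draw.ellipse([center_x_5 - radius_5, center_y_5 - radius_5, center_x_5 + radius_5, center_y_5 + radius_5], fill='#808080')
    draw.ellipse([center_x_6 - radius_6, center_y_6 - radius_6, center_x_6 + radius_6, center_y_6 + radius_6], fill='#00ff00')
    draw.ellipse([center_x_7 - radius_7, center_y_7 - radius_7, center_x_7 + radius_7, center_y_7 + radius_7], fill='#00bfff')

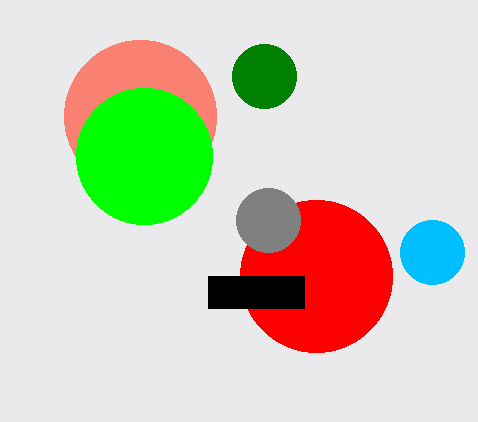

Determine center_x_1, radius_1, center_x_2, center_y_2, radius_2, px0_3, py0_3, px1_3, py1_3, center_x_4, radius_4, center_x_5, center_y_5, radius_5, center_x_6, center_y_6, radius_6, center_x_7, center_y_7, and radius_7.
center_x_1 = 264, radius_1 = 32, center_x_2 = 316, center_y_2 = 276, radius_2 = 76, px0_3 = 208, py0_3 = 276, px1_3 = 304, py1_3 = 308, center_x_4 = 140, radius_4 = 76, center_x_5 = 268, center_y_5 = 220, radius_5 = 32, center_x_6 = 144, center_y_6 = 156, radius_6 = 68, center_x_7 = 432, center_y_7 = 252, radius_7 = 32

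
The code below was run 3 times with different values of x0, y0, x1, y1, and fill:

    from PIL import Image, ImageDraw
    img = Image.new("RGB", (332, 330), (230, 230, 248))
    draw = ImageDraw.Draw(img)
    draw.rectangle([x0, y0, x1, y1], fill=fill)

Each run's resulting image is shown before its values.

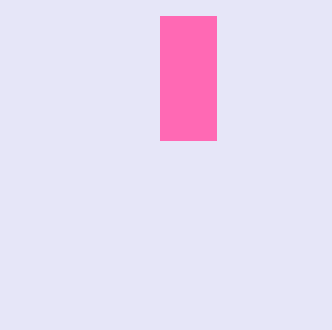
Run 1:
x0 = 160, y0 = 16, x1 = 216, y1 = 140, fill = 'hotpink'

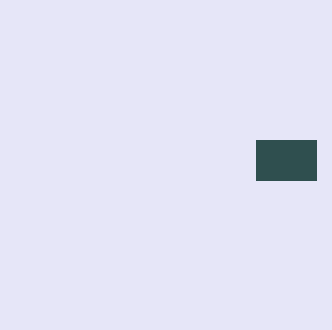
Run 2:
x0 = 256
y0 = 140
x1 = 316
y1 = 180
fill = 'darkslategray'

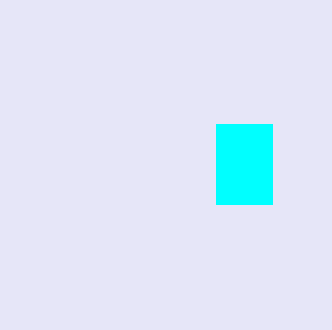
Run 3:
x0 = 216
y0 = 124
x1 = 272
y1 = 204
fill = 'cyan'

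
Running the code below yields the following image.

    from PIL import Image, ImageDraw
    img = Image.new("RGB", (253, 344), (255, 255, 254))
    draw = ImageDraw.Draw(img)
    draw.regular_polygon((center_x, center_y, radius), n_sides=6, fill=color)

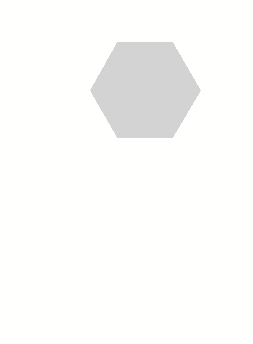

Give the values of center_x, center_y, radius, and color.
center_x = 145, center_y = 90, radius = 55, color = 'lightgray'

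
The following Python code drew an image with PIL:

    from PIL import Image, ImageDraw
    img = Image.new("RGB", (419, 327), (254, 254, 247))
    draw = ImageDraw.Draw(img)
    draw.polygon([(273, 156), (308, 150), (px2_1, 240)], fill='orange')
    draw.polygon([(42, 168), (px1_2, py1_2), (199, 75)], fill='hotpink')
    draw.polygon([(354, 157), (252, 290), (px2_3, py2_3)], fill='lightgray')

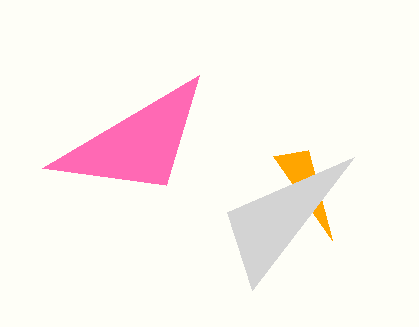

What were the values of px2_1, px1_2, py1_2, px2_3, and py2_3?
px2_1 = 332, px1_2 = 166, py1_2 = 185, px2_3 = 227, py2_3 = 212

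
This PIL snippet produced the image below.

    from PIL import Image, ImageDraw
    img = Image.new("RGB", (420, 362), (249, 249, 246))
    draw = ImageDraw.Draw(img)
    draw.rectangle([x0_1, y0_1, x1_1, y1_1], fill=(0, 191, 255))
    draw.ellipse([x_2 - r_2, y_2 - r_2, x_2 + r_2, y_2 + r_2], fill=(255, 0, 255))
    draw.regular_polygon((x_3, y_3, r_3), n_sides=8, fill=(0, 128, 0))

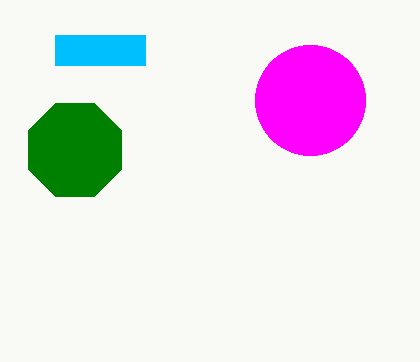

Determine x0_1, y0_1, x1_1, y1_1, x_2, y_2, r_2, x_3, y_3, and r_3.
x0_1 = 55
y0_1 = 35
x1_1 = 145
y1_1 = 65
x_2 = 310
y_2 = 100
r_2 = 55
x_3 = 75
y_3 = 150
r_3 = 50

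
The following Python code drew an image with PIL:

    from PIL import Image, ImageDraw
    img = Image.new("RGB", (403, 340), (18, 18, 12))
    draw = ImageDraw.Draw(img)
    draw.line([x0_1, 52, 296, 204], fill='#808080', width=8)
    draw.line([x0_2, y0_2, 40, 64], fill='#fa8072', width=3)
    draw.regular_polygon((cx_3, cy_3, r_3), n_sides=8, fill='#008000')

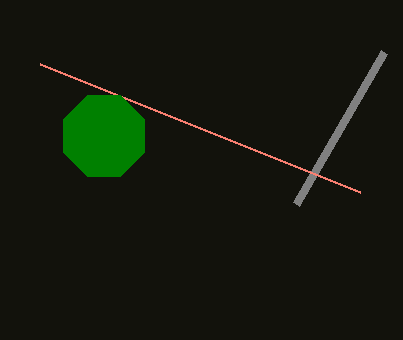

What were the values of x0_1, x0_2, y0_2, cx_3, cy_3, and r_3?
x0_1 = 384, x0_2 = 360, y0_2 = 192, cx_3 = 104, cy_3 = 136, r_3 = 44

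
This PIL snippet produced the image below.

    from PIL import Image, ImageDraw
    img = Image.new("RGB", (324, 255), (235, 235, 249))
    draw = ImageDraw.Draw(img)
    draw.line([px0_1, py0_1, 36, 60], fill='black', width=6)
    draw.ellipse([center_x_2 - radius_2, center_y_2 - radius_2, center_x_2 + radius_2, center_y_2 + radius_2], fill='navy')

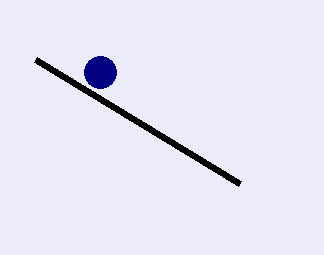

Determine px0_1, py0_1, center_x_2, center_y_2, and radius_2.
px0_1 = 240
py0_1 = 184
center_x_2 = 100
center_y_2 = 72
radius_2 = 16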